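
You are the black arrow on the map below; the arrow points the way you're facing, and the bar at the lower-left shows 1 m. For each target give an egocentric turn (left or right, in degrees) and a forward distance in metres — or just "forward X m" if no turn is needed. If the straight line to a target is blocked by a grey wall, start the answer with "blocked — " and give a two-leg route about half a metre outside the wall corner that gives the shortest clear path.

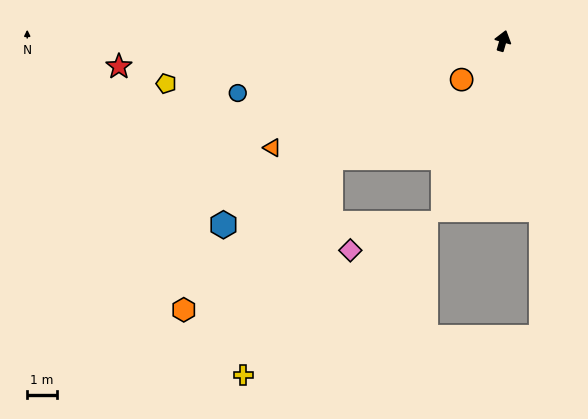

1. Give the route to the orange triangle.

turn left 131°, forward 8.7 m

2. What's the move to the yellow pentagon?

turn left 113°, forward 11.6 m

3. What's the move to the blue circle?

turn left 117°, forward 9.2 m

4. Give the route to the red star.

turn left 110°, forward 13.1 m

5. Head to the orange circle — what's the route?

turn left 149°, forward 1.9 m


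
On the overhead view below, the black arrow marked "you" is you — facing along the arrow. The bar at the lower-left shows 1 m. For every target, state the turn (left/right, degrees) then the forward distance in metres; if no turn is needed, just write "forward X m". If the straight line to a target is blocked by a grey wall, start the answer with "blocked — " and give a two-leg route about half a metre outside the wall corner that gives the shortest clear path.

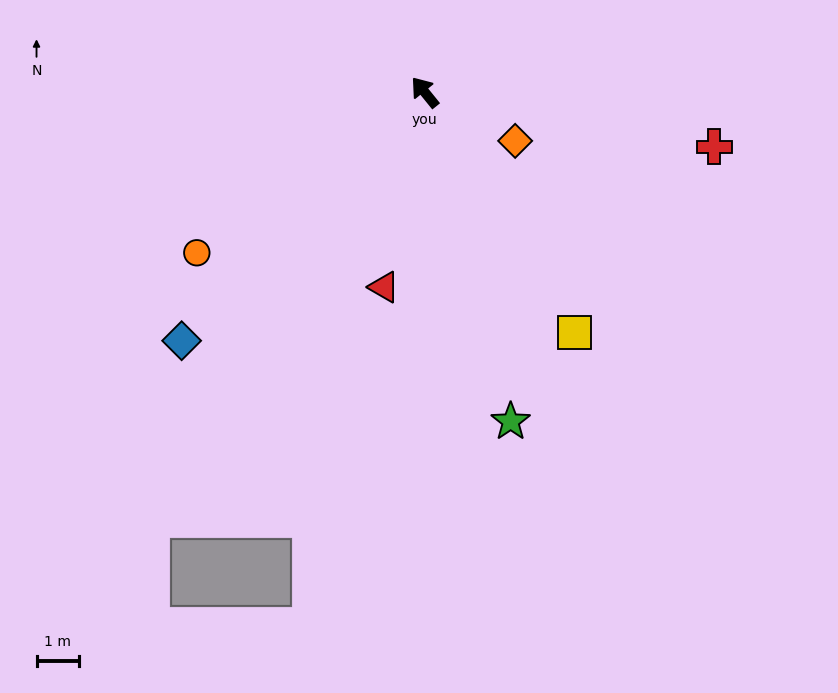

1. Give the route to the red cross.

turn right 140°, forward 7.0 m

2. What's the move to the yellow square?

turn left 173°, forward 6.7 m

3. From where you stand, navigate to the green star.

turn left 156°, forward 8.1 m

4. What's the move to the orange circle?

turn left 86°, forward 6.6 m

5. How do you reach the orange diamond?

turn right 157°, forward 2.4 m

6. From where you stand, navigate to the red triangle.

turn left 129°, forward 4.7 m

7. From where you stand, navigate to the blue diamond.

turn left 97°, forward 8.2 m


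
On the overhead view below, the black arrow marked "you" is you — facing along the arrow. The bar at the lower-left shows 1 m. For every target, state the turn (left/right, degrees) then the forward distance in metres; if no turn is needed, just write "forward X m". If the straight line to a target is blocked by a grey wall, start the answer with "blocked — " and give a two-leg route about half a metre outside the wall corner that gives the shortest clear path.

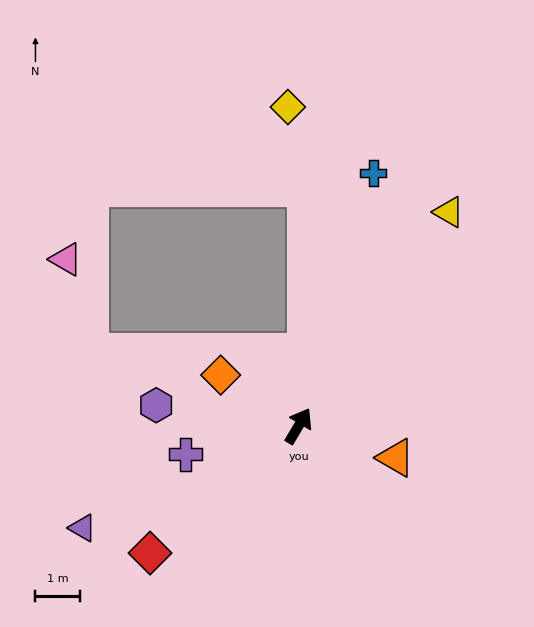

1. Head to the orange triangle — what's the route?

turn right 77°, forward 2.3 m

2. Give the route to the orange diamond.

turn left 88°, forward 2.1 m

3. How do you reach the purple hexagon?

turn left 112°, forward 3.3 m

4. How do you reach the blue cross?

turn left 14°, forward 6.0 m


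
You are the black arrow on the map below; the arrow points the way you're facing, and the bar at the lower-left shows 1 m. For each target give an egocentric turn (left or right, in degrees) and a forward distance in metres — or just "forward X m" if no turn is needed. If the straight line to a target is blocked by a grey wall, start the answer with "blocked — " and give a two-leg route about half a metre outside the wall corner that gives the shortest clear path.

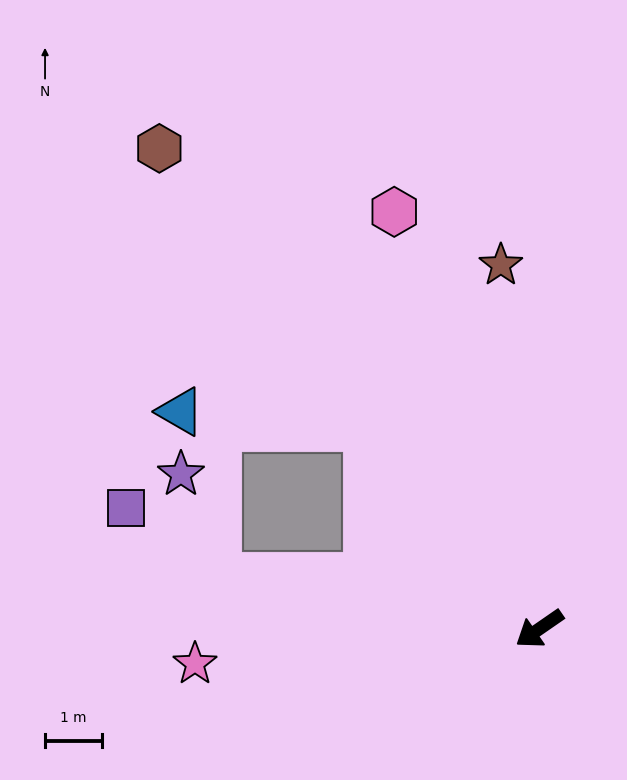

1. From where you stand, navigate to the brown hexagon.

turn right 86°, forward 10.8 m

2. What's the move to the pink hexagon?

turn right 105°, forward 7.8 m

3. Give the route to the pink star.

turn right 29°, forward 6.1 m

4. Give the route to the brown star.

turn right 119°, forward 6.5 m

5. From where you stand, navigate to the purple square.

blocked — turn right 44°, forward 5.7 m, then turn right 27°, forward 2.0 m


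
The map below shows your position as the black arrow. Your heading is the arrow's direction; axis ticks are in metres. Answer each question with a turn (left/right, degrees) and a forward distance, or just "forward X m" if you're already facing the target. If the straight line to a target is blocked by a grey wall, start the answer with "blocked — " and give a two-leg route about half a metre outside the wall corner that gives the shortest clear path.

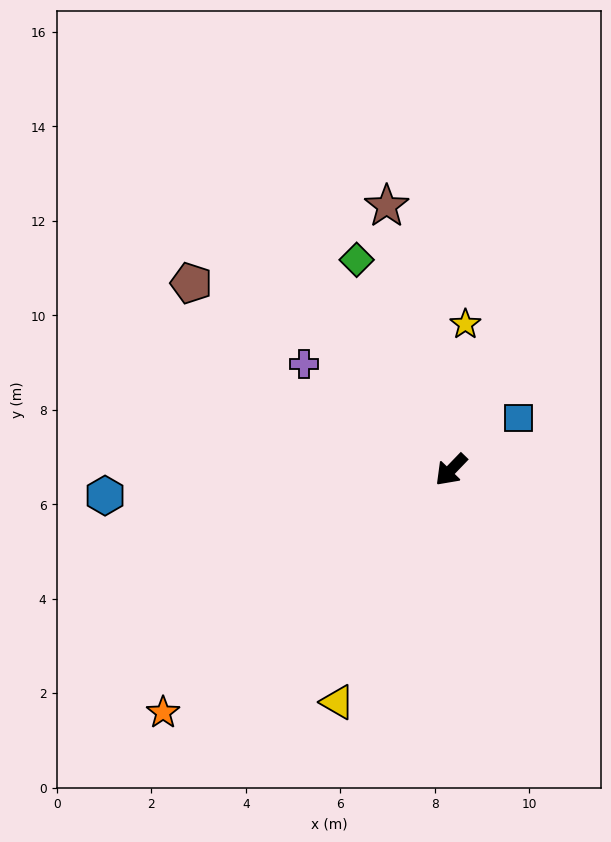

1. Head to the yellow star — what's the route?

turn right 142°, forward 3.1 m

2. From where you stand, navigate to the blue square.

turn left 172°, forward 1.8 m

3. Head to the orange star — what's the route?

turn right 6°, forward 8.0 m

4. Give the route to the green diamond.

turn right 112°, forward 4.9 m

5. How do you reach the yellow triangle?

turn left 18°, forward 5.5 m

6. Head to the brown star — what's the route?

turn right 122°, forward 5.7 m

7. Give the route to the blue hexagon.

turn right 42°, forward 7.3 m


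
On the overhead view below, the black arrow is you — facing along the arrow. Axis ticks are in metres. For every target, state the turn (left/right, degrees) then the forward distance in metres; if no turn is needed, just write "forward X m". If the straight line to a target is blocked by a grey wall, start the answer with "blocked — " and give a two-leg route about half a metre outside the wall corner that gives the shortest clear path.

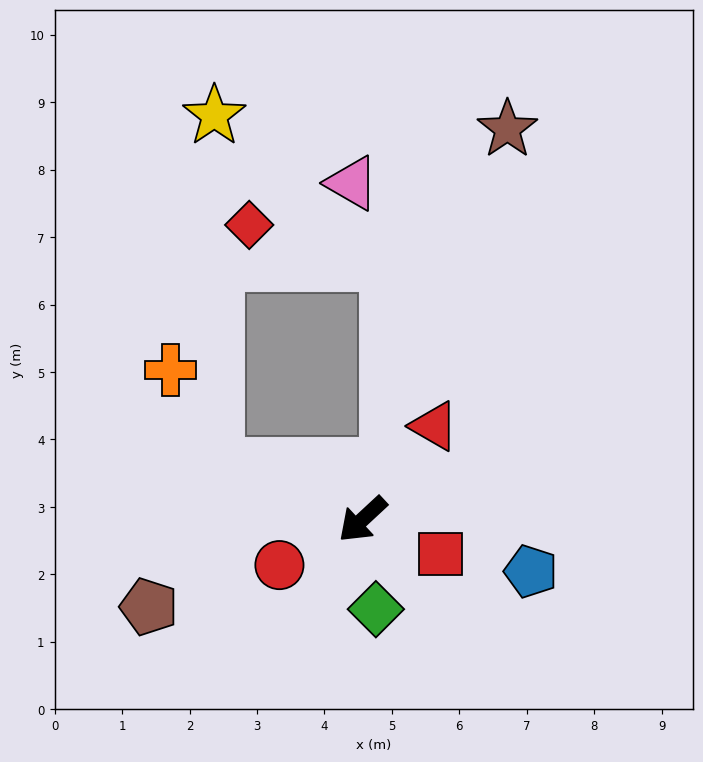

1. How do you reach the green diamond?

turn left 56°, forward 1.3 m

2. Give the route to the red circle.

turn right 14°, forward 1.4 m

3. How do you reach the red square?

turn left 113°, forward 1.3 m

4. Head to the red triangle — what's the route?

turn right 170°, forward 1.7 m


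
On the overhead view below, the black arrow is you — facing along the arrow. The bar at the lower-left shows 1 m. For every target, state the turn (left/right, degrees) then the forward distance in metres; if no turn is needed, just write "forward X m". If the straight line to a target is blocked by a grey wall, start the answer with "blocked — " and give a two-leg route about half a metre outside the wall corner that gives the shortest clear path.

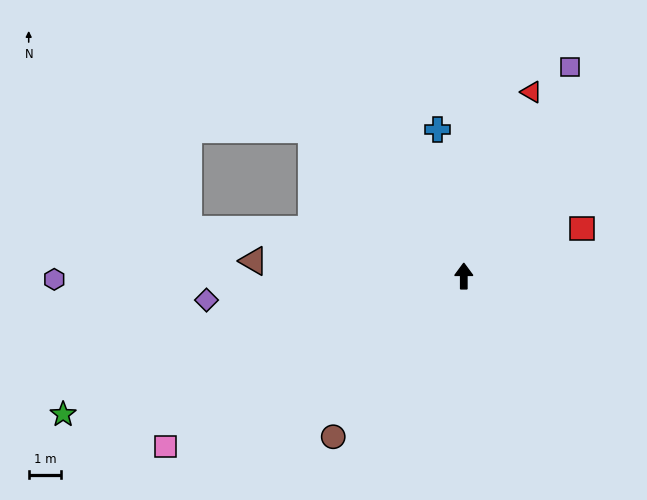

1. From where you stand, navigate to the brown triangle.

turn left 86°, forward 6.5 m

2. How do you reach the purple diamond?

turn left 95°, forward 8.0 m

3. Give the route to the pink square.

turn left 120°, forward 10.6 m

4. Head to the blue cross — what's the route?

turn left 10°, forward 4.6 m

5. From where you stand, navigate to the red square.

turn right 68°, forward 3.9 m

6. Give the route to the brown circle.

turn left 141°, forward 6.4 m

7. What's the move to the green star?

turn left 109°, forward 13.1 m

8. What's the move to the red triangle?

turn right 20°, forward 6.1 m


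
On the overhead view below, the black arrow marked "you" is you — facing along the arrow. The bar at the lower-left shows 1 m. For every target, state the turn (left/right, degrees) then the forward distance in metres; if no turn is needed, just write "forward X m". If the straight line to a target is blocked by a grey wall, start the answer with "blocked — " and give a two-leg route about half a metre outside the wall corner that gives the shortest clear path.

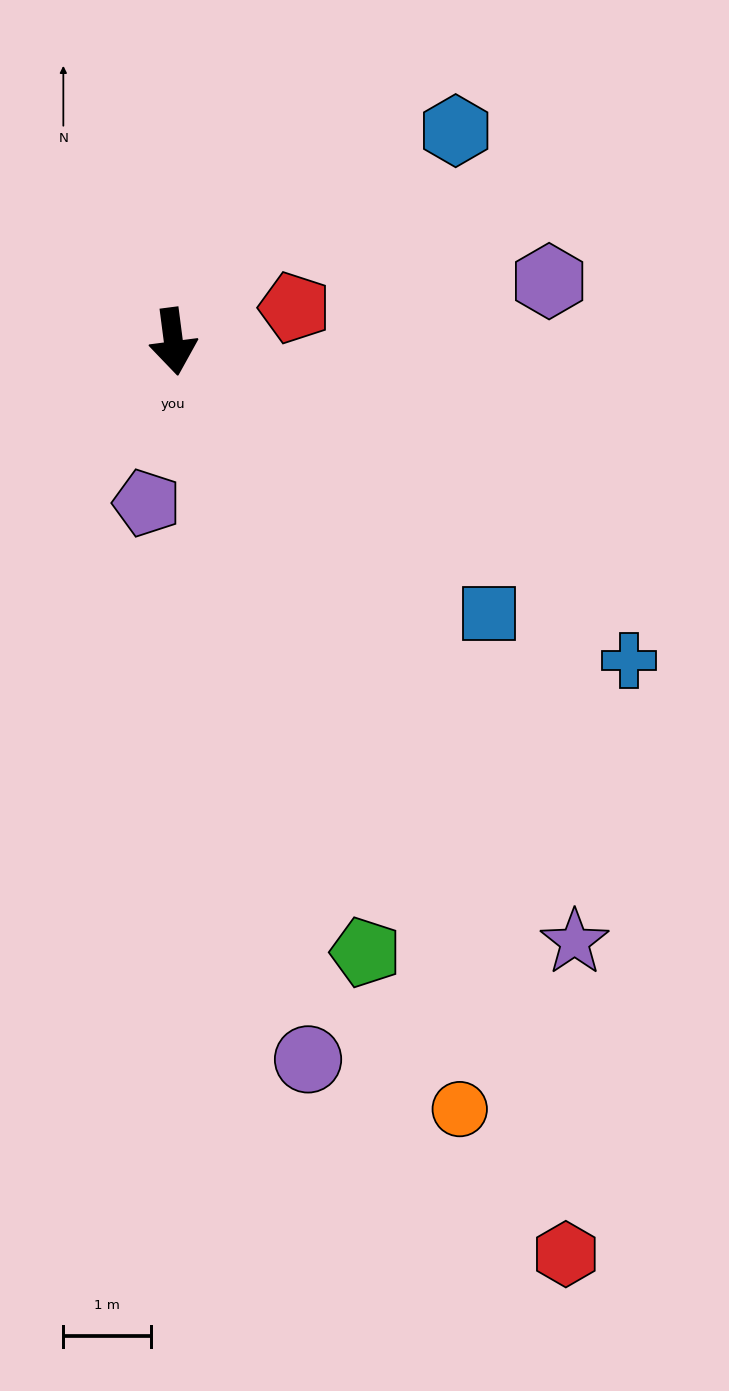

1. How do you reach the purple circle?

turn left 3°, forward 8.3 m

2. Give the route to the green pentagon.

turn left 10°, forward 7.3 m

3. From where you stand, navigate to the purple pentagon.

turn right 17°, forward 1.9 m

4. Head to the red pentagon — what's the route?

turn left 98°, forward 1.4 m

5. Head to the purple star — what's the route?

turn left 26°, forward 8.2 m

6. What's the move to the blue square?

turn left 42°, forward 4.7 m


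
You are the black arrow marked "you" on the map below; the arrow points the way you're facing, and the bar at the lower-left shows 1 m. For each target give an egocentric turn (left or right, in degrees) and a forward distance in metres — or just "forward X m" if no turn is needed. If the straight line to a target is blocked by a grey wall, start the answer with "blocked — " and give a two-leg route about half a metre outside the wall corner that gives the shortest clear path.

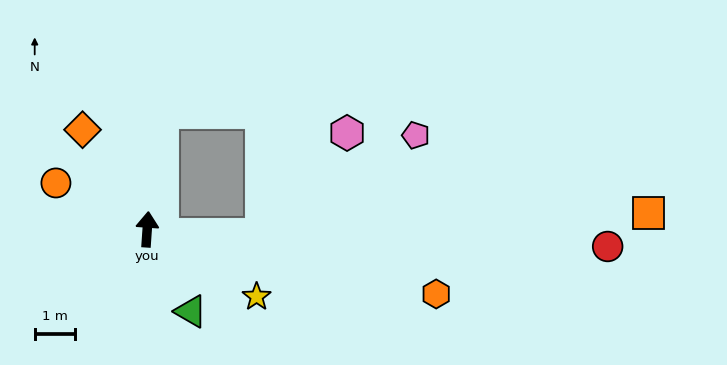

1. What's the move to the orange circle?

turn left 67°, forward 2.6 m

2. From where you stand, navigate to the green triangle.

turn right 148°, forward 2.3 m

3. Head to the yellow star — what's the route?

turn right 118°, forward 3.2 m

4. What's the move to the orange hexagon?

turn right 99°, forward 7.4 m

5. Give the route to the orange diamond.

turn left 37°, forward 3.0 m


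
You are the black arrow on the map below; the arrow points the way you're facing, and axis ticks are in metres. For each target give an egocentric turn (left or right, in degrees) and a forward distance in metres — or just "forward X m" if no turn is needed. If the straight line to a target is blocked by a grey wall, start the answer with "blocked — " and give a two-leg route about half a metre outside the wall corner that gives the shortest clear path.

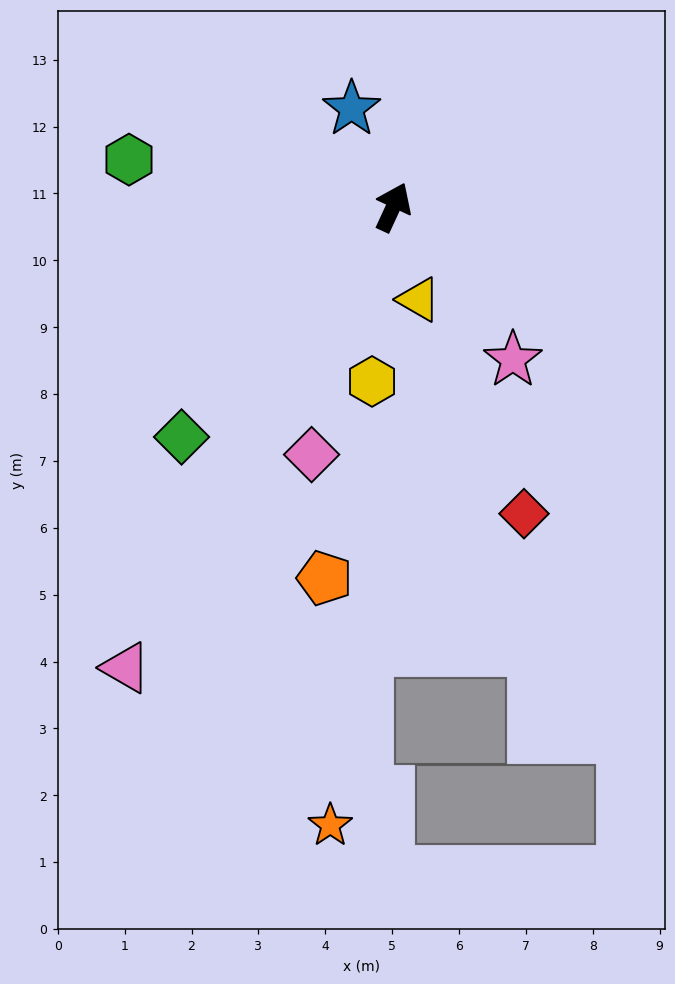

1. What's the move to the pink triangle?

turn left 175°, forward 8.0 m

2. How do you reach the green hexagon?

turn left 105°, forward 4.0 m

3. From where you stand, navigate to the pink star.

turn right 117°, forward 2.9 m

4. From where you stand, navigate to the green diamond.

turn left 162°, forward 4.7 m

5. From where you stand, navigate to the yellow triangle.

turn right 140°, forward 1.4 m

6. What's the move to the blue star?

turn left 48°, forward 1.6 m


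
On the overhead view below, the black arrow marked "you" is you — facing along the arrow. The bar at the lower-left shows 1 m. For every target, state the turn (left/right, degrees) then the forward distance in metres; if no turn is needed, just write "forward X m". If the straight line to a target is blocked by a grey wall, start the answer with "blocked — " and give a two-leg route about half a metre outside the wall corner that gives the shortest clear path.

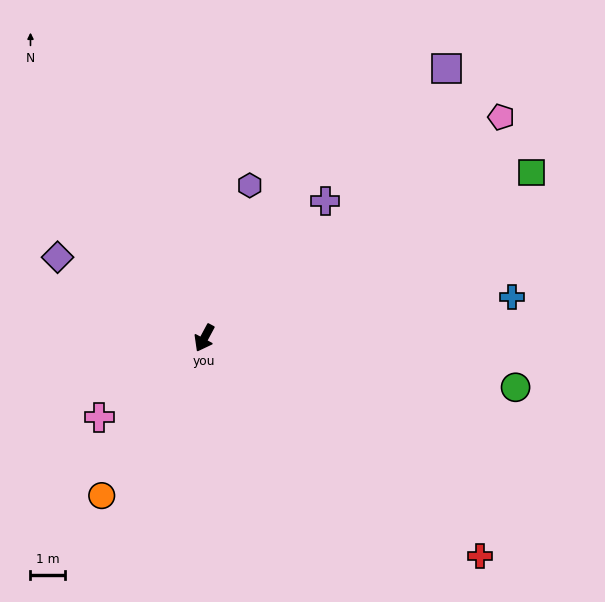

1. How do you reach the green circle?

turn left 109°, forward 9.1 m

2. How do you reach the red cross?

turn left 80°, forward 10.2 m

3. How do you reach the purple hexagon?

turn right 168°, forward 4.6 m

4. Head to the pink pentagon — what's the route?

turn left 155°, forward 10.7 m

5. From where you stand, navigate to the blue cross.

turn left 126°, forward 9.0 m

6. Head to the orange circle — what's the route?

turn right 5°, forward 5.5 m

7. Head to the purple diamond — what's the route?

turn right 91°, forward 4.9 m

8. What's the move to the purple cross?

turn left 167°, forward 5.3 m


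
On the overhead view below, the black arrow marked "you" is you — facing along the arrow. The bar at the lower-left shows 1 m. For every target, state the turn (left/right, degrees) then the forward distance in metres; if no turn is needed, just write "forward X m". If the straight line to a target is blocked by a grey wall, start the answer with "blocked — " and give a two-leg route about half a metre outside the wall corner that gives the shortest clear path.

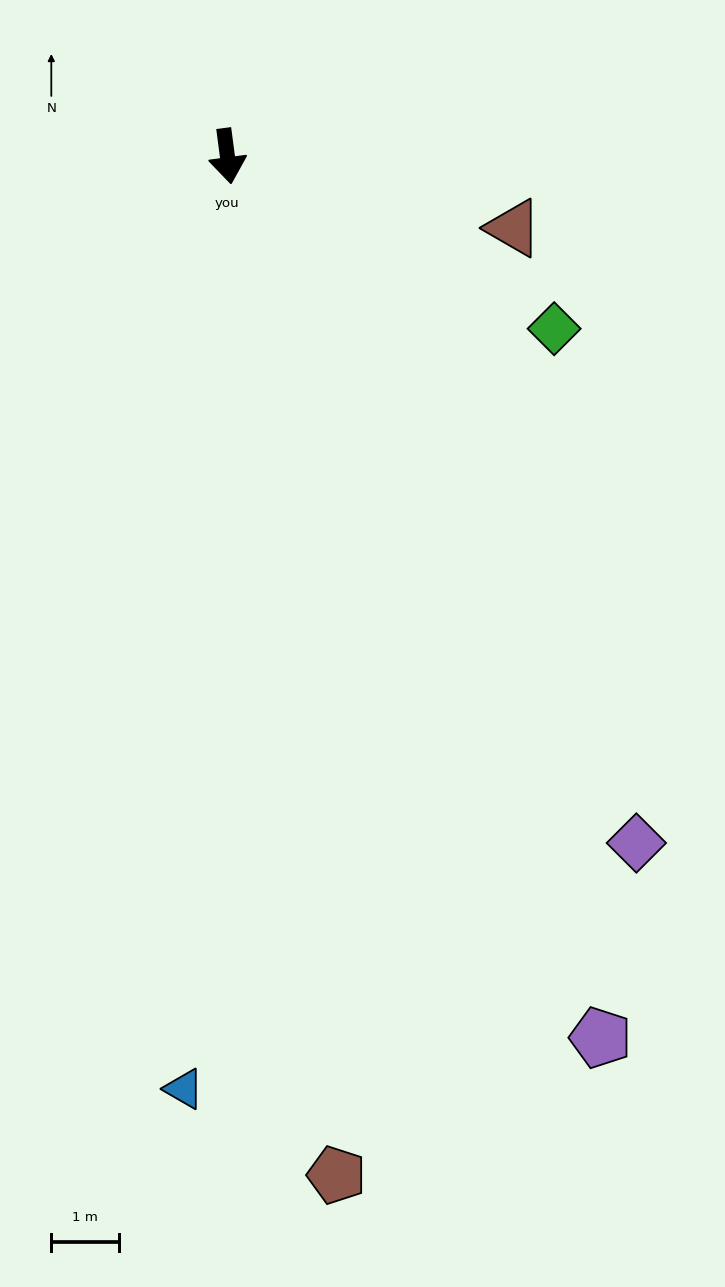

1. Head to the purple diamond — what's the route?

turn left 23°, forward 11.8 m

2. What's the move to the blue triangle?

turn right 10°, forward 13.8 m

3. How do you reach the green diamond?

turn left 55°, forward 5.5 m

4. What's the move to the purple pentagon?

turn left 15°, forward 14.1 m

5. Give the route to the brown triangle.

turn left 68°, forward 4.4 m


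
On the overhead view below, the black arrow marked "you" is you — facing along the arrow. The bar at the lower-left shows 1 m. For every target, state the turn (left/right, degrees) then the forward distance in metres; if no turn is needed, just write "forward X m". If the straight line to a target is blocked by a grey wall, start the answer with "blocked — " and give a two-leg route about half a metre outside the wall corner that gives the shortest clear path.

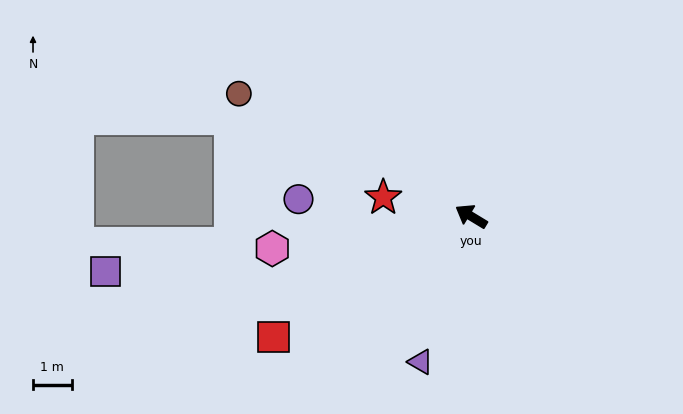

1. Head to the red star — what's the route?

turn left 19°, forward 2.3 m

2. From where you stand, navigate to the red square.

turn left 63°, forward 6.0 m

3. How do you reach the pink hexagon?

turn left 40°, forward 5.2 m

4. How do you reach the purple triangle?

turn left 102°, forward 4.0 m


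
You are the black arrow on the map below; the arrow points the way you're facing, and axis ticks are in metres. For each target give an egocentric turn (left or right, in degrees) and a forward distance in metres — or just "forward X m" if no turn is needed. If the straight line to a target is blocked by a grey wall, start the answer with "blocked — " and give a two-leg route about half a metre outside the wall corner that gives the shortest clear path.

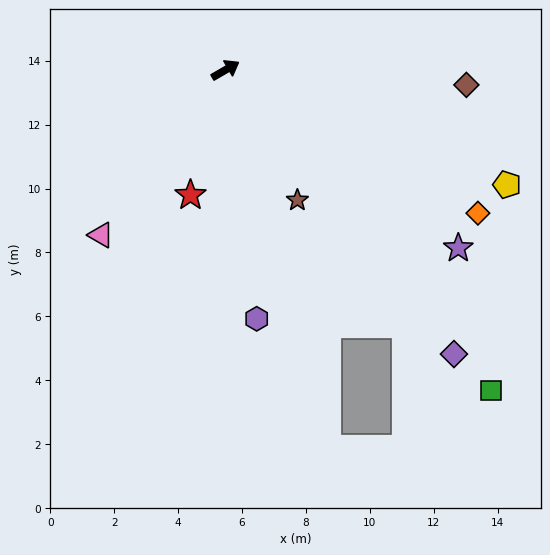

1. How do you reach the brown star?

turn right 91°, forward 4.7 m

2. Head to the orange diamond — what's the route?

turn right 60°, forward 9.1 m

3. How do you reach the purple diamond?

turn right 81°, forward 11.4 m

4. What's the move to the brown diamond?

turn right 34°, forward 7.6 m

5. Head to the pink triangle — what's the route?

turn right 157°, forward 6.5 m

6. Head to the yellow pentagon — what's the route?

turn right 52°, forward 9.5 m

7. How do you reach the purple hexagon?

turn right 113°, forward 7.8 m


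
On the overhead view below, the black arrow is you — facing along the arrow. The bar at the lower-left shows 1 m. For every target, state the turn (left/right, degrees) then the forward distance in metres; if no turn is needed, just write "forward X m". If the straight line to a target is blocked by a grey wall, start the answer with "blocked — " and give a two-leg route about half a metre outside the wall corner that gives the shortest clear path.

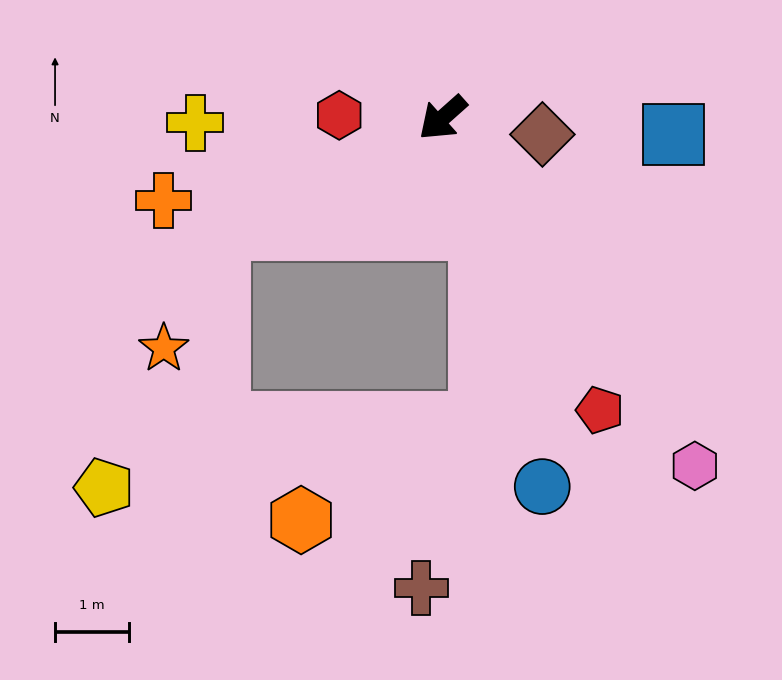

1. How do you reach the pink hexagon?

turn left 84°, forward 5.8 m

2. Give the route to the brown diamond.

turn left 129°, forward 1.4 m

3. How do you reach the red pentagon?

turn left 77°, forward 4.5 m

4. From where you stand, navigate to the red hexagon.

turn right 43°, forward 1.4 m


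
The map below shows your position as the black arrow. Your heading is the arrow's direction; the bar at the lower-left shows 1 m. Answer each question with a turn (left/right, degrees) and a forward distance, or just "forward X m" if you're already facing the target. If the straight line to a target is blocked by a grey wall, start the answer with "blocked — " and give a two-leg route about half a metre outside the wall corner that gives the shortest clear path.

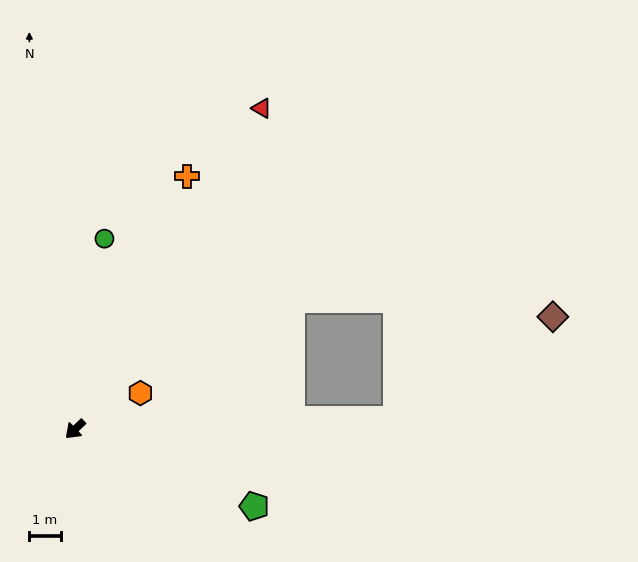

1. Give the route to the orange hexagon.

turn left 165°, forward 2.4 m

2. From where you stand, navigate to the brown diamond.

blocked — turn left 138°, forward 10.2 m, then turn left 32°, forward 5.9 m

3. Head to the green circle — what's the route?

turn right 142°, forward 6.1 m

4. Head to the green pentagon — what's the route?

turn left 113°, forward 6.2 m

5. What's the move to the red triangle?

turn right 164°, forward 11.8 m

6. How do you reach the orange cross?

turn right 158°, forward 8.8 m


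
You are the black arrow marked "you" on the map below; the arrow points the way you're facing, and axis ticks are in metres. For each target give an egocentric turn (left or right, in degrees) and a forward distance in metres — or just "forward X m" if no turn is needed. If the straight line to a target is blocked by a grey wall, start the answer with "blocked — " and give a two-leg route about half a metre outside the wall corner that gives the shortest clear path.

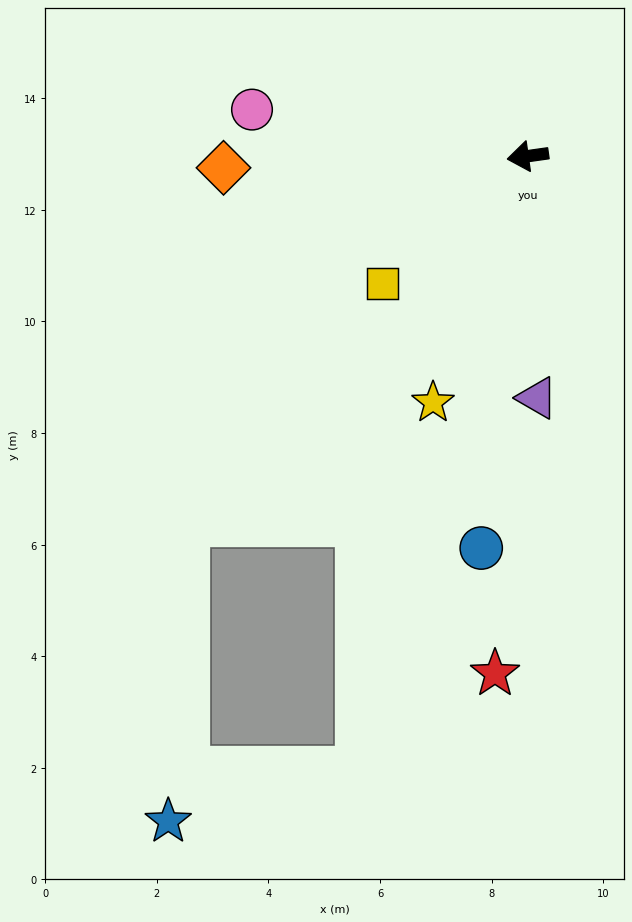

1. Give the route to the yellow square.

turn left 33°, forward 3.5 m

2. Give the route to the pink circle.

turn right 18°, forward 5.0 m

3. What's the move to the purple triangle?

turn left 84°, forward 4.3 m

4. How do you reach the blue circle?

turn left 75°, forward 7.1 m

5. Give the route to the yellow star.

turn left 61°, forward 4.7 m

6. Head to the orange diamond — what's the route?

turn right 6°, forward 5.5 m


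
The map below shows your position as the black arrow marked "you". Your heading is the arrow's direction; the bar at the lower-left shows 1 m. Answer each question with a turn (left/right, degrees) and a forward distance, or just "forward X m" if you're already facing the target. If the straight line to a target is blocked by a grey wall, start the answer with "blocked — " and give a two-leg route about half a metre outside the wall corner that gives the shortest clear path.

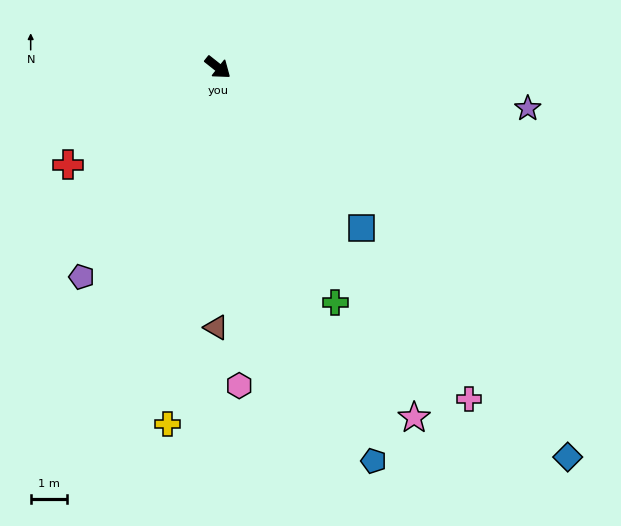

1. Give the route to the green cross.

turn right 25°, forward 7.3 m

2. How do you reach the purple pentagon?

turn right 85°, forward 7.0 m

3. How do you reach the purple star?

turn left 31°, forward 8.7 m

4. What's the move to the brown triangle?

turn right 52°, forward 7.2 m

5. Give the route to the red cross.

turn right 109°, forward 5.0 m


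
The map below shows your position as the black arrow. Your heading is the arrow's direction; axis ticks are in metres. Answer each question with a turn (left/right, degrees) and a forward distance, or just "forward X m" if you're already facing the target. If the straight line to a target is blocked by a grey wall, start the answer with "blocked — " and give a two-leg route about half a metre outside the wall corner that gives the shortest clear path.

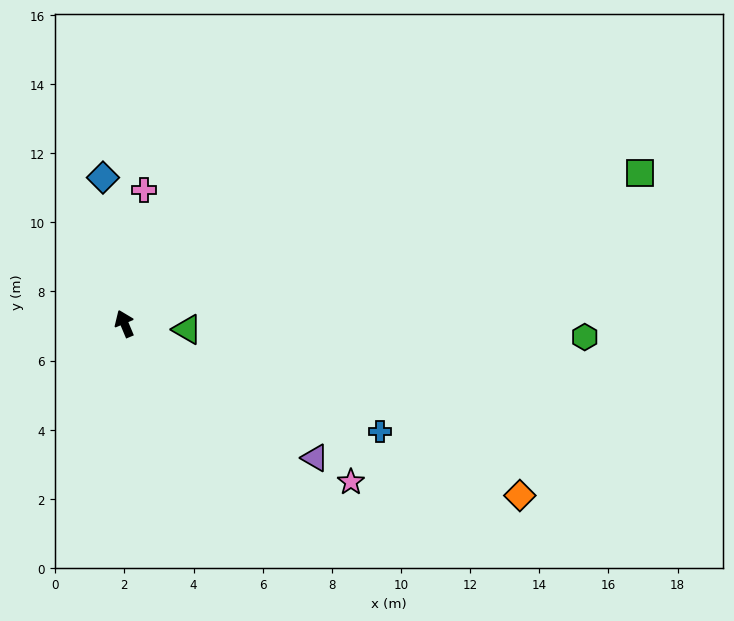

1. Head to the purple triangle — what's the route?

turn right 148°, forward 6.7 m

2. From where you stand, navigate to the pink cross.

turn right 31°, forward 3.9 m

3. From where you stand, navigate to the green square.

turn right 97°, forward 15.5 m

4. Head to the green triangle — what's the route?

turn right 118°, forward 1.8 m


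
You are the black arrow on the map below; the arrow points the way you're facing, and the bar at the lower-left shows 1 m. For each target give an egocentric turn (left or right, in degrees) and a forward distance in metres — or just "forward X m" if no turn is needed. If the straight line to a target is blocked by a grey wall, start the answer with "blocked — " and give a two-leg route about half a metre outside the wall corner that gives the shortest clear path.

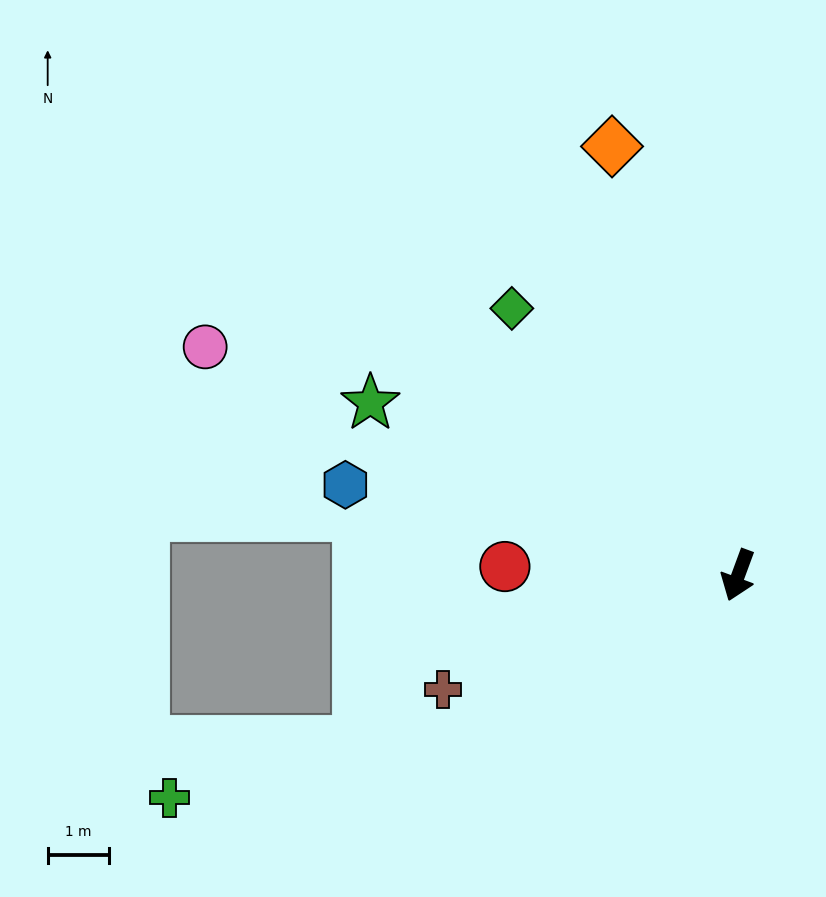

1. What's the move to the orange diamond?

turn right 143°, forward 7.3 m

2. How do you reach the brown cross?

turn right 49°, forward 5.2 m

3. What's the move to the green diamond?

turn right 119°, forward 5.7 m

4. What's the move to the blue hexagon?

turn right 83°, forward 6.6 m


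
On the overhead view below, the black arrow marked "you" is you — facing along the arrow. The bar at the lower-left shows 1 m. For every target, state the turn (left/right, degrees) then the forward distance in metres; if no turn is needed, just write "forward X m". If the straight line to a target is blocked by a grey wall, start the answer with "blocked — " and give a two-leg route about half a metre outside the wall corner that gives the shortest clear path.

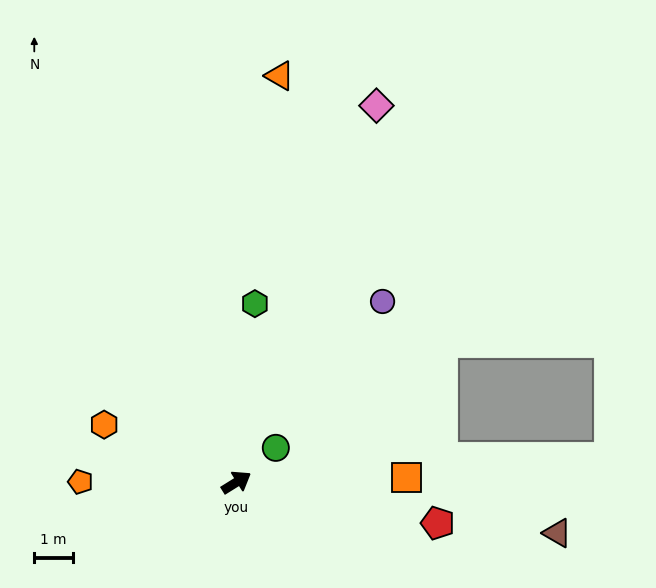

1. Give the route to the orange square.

turn right 30°, forward 4.4 m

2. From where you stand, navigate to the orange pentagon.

turn left 148°, forward 4.0 m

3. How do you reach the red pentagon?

turn right 43°, forward 5.3 m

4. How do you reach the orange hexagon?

turn left 125°, forward 3.7 m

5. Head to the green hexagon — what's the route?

turn left 52°, forward 4.6 m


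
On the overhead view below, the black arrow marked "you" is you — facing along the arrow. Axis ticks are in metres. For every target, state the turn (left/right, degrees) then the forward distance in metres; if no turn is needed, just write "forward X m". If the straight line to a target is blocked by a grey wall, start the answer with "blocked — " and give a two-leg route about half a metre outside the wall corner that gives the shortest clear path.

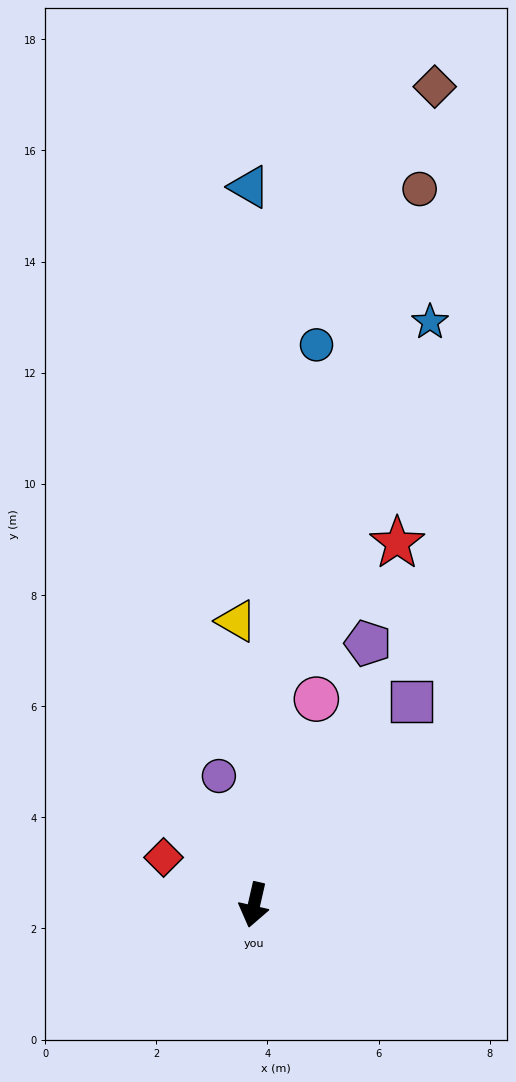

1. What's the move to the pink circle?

turn left 176°, forward 3.9 m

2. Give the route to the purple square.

turn left 155°, forward 4.6 m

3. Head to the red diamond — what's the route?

turn right 105°, forward 1.8 m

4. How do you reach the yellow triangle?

turn right 164°, forward 5.1 m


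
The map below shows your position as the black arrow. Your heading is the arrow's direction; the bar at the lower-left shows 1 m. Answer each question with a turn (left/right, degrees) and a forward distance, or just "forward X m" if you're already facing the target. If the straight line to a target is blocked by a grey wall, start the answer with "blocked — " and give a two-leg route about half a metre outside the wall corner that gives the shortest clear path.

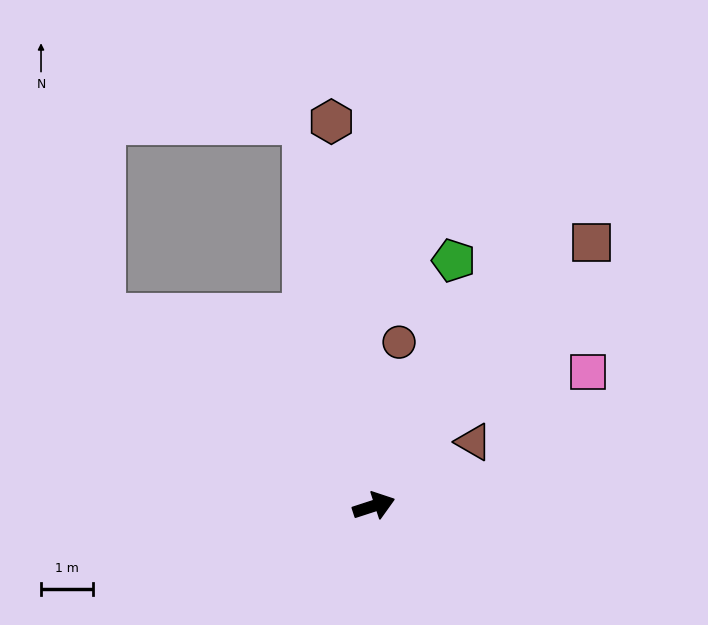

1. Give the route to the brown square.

turn left 32°, forward 6.6 m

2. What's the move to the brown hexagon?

turn left 78°, forward 7.4 m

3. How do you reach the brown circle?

turn left 63°, forward 3.2 m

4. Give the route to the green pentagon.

turn left 54°, forward 5.0 m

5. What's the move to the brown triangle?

turn left 15°, forward 2.3 m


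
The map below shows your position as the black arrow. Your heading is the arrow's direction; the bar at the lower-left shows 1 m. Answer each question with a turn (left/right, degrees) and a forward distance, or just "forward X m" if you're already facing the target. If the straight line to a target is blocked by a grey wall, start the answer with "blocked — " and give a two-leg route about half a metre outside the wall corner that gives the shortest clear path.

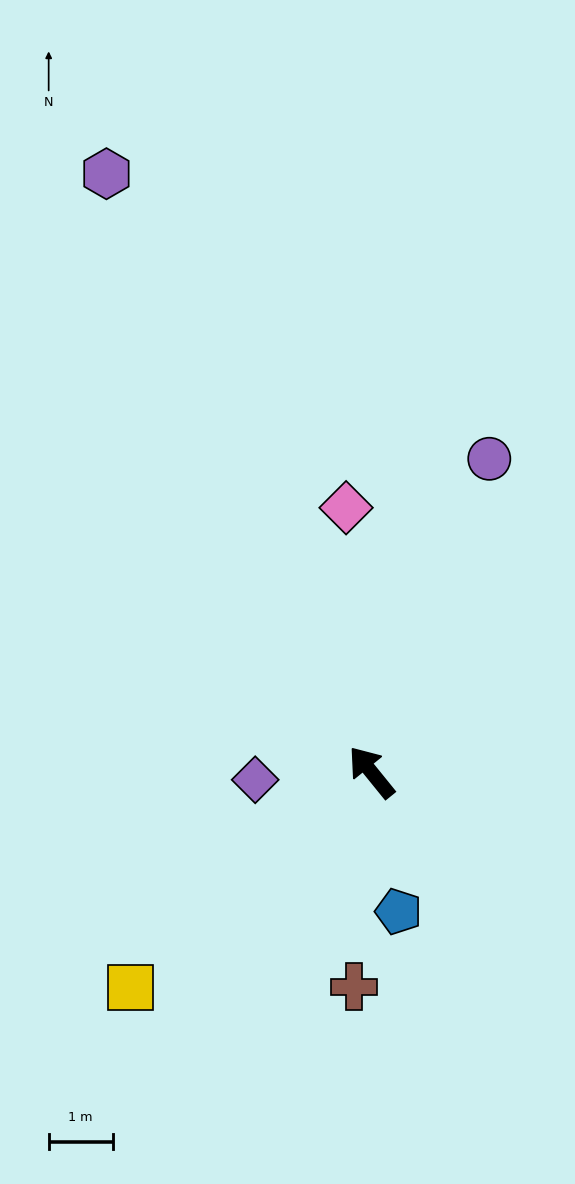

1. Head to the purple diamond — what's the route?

turn left 55°, forward 1.8 m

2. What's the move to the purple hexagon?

turn right 15°, forward 10.2 m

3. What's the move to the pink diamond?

turn right 34°, forward 4.1 m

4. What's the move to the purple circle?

turn right 60°, forward 5.2 m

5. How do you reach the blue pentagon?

turn left 152°, forward 2.2 m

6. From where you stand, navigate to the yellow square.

turn left 93°, forward 5.0 m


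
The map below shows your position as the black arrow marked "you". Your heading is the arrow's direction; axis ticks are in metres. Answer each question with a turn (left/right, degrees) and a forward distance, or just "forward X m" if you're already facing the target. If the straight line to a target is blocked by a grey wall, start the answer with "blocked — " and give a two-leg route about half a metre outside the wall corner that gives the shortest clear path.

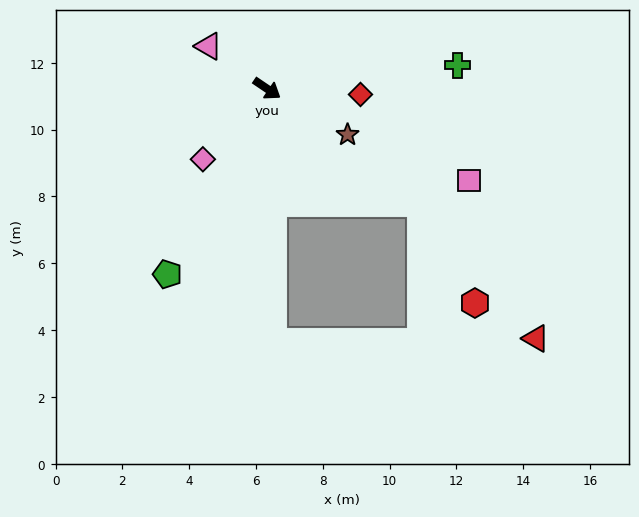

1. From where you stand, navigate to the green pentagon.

turn right 84°, forward 6.3 m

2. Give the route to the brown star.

turn left 4°, forward 2.8 m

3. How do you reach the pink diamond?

turn right 98°, forward 2.9 m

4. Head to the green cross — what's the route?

turn left 41°, forward 5.7 m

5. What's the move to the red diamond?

turn left 30°, forward 2.8 m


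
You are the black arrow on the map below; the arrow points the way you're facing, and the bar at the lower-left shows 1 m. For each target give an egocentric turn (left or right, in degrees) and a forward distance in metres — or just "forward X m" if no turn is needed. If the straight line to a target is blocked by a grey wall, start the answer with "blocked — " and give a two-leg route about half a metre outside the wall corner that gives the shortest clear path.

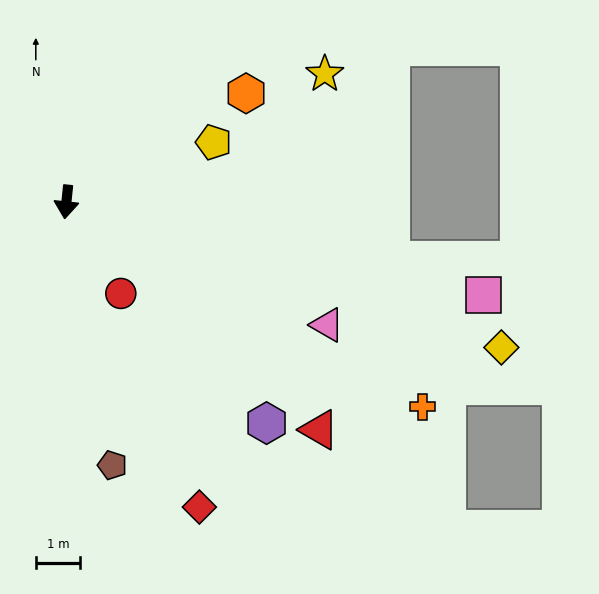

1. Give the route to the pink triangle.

turn left 71°, forward 6.5 m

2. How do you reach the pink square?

turn left 83°, forward 9.7 m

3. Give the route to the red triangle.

turn left 54°, forward 7.7 m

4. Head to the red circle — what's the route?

turn left 37°, forward 2.4 m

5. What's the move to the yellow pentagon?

turn left 118°, forward 3.6 m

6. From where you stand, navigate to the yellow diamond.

turn left 77°, forward 10.4 m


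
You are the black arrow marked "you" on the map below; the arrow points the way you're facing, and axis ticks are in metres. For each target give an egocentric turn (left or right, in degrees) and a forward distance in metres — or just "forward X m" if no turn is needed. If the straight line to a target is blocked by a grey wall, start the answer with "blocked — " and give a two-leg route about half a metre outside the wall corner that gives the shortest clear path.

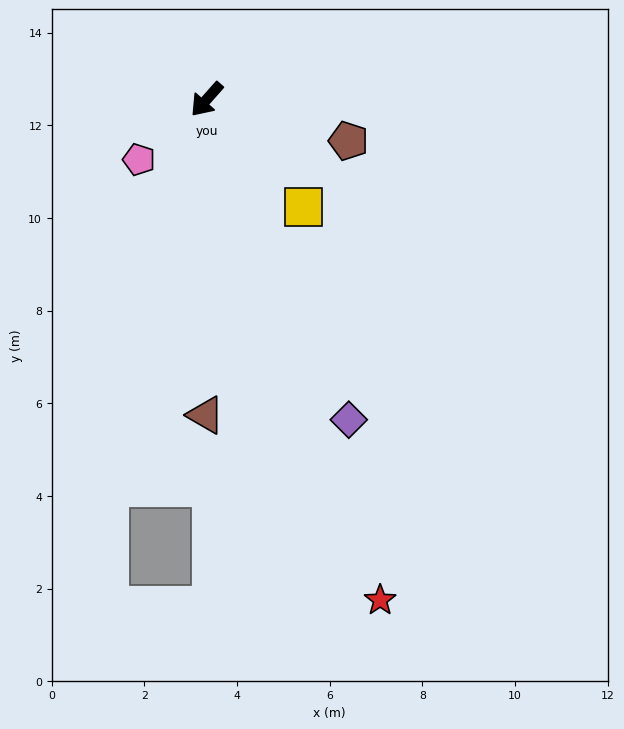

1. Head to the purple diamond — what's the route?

turn left 65°, forward 7.6 m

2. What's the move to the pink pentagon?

turn right 7°, forward 2.0 m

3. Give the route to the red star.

turn left 61°, forward 11.4 m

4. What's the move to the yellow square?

turn left 83°, forward 3.1 m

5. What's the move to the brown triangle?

turn left 41°, forward 6.8 m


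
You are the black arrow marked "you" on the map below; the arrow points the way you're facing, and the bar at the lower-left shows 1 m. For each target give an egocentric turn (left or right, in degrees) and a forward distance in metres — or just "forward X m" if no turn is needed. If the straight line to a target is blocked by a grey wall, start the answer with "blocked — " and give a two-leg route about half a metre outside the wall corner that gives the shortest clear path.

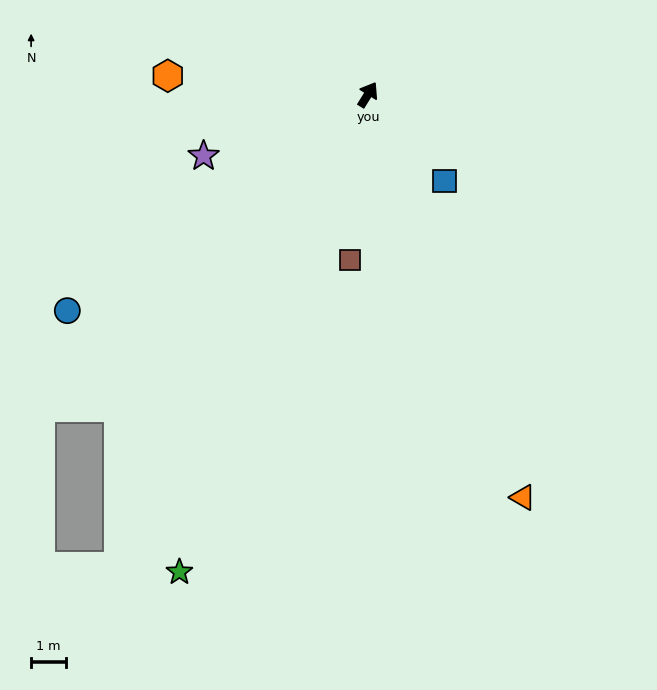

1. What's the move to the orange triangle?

turn right 127°, forward 12.4 m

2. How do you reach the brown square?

turn right 154°, forward 4.8 m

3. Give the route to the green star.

turn right 170°, forward 14.7 m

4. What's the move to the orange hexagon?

turn left 116°, forward 5.8 m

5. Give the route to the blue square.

turn right 107°, forward 3.3 m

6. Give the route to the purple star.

turn left 142°, forward 5.0 m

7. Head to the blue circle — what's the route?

turn left 158°, forward 10.6 m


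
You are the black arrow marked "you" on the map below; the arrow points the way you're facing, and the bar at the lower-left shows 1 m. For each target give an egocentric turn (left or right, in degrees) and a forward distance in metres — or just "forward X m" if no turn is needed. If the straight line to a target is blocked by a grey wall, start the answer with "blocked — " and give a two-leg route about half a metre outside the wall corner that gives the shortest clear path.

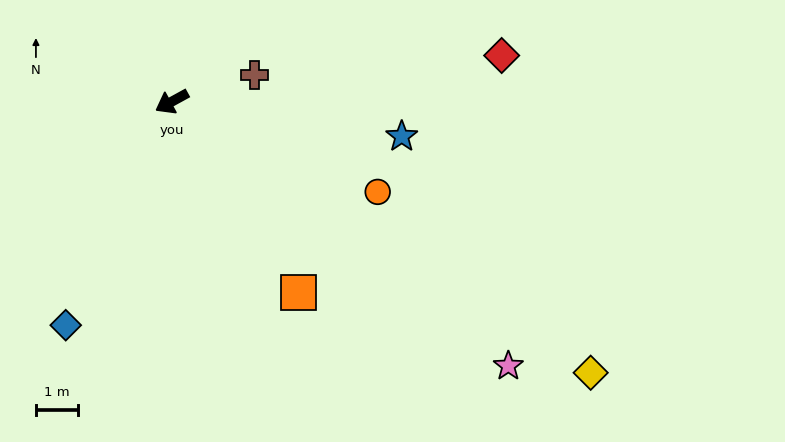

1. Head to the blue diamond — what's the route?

turn left 36°, forward 5.9 m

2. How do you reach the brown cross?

turn left 169°, forward 2.1 m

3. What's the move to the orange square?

turn left 95°, forward 5.4 m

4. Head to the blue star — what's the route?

turn left 143°, forward 5.5 m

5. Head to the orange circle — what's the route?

turn left 128°, forward 5.3 m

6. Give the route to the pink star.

turn left 113°, forward 10.1 m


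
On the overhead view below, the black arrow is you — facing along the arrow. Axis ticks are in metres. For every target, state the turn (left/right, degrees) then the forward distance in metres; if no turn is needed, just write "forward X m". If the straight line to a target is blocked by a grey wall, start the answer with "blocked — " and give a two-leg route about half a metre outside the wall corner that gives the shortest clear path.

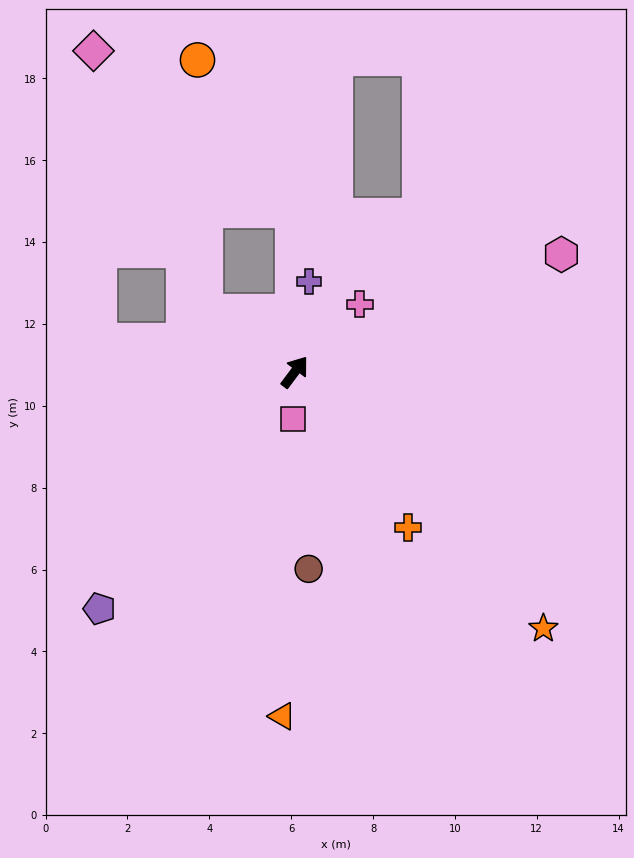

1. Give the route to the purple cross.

turn left 28°, forward 2.2 m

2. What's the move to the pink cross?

turn right 7°, forward 2.3 m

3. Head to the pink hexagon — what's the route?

turn right 29°, forward 7.1 m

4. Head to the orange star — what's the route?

turn right 99°, forward 8.7 m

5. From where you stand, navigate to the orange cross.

turn right 107°, forward 4.7 m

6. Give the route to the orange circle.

blocked — turn left 93°, forward 2.6 m, then turn right 54°, forward 6.1 m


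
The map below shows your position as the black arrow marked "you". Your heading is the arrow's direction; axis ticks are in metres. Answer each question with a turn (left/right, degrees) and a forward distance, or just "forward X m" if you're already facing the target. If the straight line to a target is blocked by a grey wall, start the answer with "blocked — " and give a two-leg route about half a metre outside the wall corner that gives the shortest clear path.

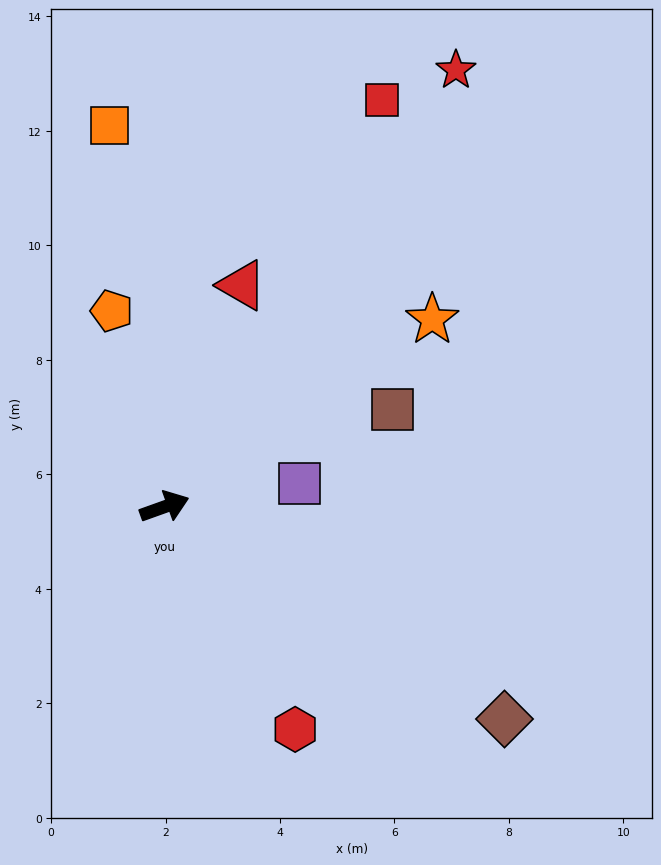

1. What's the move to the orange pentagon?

turn left 85°, forward 3.5 m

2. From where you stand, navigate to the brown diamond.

turn right 52°, forward 7.0 m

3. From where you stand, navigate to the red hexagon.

turn right 79°, forward 4.5 m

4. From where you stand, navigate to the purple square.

turn right 10°, forward 2.4 m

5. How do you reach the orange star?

turn left 15°, forward 5.7 m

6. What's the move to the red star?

turn left 37°, forward 9.2 m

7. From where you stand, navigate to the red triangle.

turn left 51°, forward 4.1 m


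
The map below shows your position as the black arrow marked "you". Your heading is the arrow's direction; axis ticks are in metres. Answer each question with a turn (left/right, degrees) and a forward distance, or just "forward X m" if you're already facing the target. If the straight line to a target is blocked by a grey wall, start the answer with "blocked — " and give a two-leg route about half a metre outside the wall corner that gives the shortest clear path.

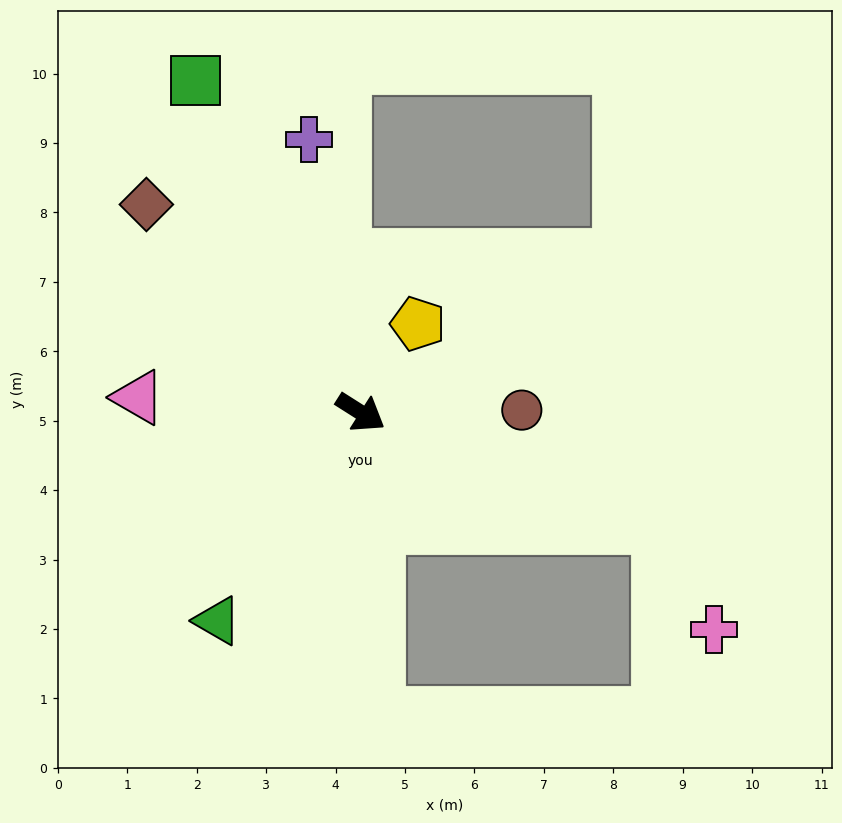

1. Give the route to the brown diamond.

turn left 168°, forward 4.3 m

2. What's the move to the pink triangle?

turn right 151°, forward 3.2 m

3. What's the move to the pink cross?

blocked — turn left 12°, forward 4.6 m, then turn right 43°, forward 1.7 m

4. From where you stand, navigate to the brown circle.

turn left 33°, forward 2.3 m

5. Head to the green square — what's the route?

turn left 149°, forward 5.3 m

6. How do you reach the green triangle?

turn right 92°, forward 3.6 m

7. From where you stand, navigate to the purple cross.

turn left 133°, forward 4.0 m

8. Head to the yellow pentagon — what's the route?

turn left 90°, forward 1.5 m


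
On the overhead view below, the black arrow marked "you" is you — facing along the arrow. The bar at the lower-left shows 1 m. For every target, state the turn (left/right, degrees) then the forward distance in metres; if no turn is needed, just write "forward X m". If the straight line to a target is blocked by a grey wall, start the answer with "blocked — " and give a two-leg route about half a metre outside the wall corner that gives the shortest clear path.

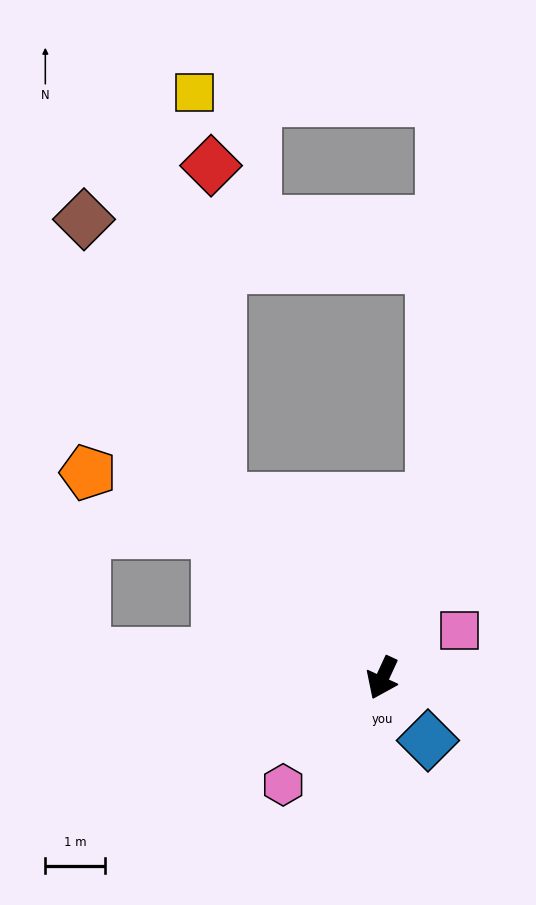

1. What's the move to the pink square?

turn left 146°, forward 1.5 m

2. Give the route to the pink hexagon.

turn right 18°, forward 2.4 m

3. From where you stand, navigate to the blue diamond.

turn left 61°, forward 1.3 m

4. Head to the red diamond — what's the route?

blocked — turn right 113°, forward 4.0 m, then turn right 41°, forward 5.5 m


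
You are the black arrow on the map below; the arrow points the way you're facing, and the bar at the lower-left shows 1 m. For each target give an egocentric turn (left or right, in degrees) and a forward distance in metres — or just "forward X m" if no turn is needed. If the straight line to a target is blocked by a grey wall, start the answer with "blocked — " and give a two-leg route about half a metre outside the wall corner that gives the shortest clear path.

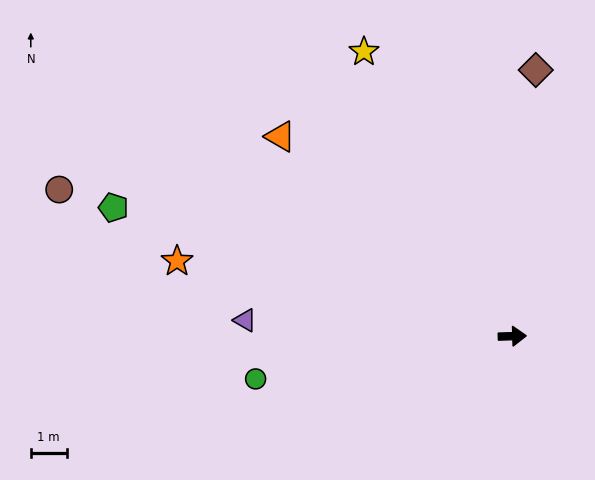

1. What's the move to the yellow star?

turn left 116°, forward 9.0 m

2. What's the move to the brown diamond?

turn left 83°, forward 7.5 m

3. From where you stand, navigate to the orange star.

turn left 166°, forward 9.6 m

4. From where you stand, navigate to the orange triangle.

turn left 138°, forward 8.6 m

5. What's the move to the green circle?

turn right 172°, forward 7.3 m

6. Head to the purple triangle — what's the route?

turn left 175°, forward 7.5 m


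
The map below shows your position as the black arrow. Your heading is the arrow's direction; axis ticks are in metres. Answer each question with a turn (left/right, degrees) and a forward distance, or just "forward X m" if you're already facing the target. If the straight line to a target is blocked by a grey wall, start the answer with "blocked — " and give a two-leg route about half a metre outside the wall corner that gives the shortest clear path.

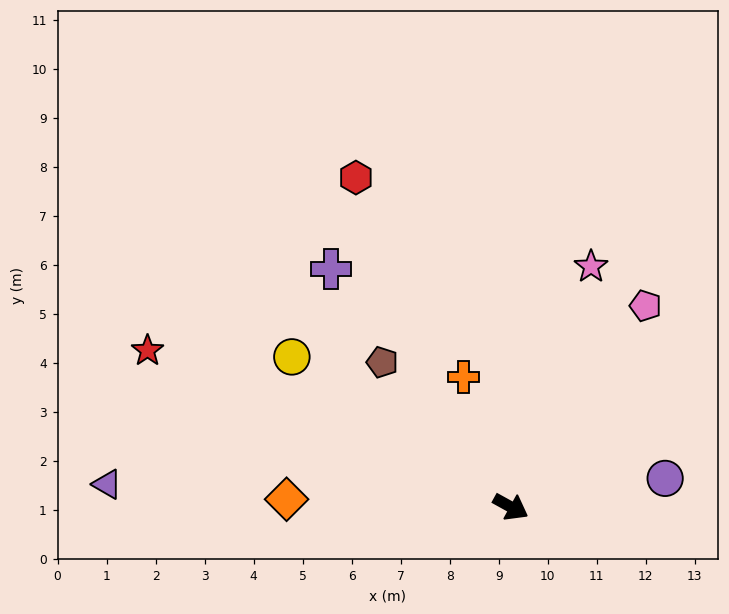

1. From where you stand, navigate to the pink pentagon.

turn left 85°, forward 4.9 m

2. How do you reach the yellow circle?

turn left 174°, forward 5.4 m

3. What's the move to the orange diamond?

turn right 153°, forward 4.6 m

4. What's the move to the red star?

turn right 174°, forward 8.1 m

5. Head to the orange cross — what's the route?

turn left 139°, forward 2.8 m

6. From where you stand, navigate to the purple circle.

turn left 39°, forward 3.2 m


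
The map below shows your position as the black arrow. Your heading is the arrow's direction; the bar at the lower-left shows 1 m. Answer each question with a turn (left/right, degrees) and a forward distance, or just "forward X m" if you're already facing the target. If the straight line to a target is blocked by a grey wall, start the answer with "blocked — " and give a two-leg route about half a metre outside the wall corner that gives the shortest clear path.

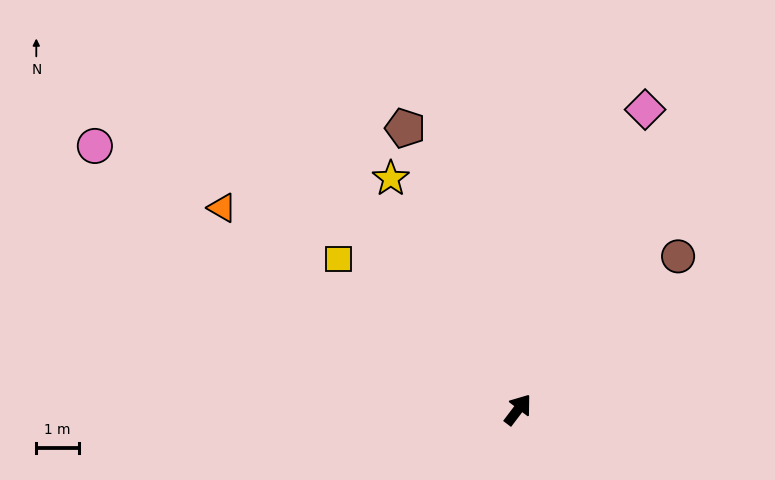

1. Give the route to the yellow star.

turn left 66°, forward 6.2 m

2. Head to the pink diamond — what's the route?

turn left 14°, forward 7.7 m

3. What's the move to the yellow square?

turn left 87°, forward 5.5 m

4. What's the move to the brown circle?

turn right 9°, forward 5.2 m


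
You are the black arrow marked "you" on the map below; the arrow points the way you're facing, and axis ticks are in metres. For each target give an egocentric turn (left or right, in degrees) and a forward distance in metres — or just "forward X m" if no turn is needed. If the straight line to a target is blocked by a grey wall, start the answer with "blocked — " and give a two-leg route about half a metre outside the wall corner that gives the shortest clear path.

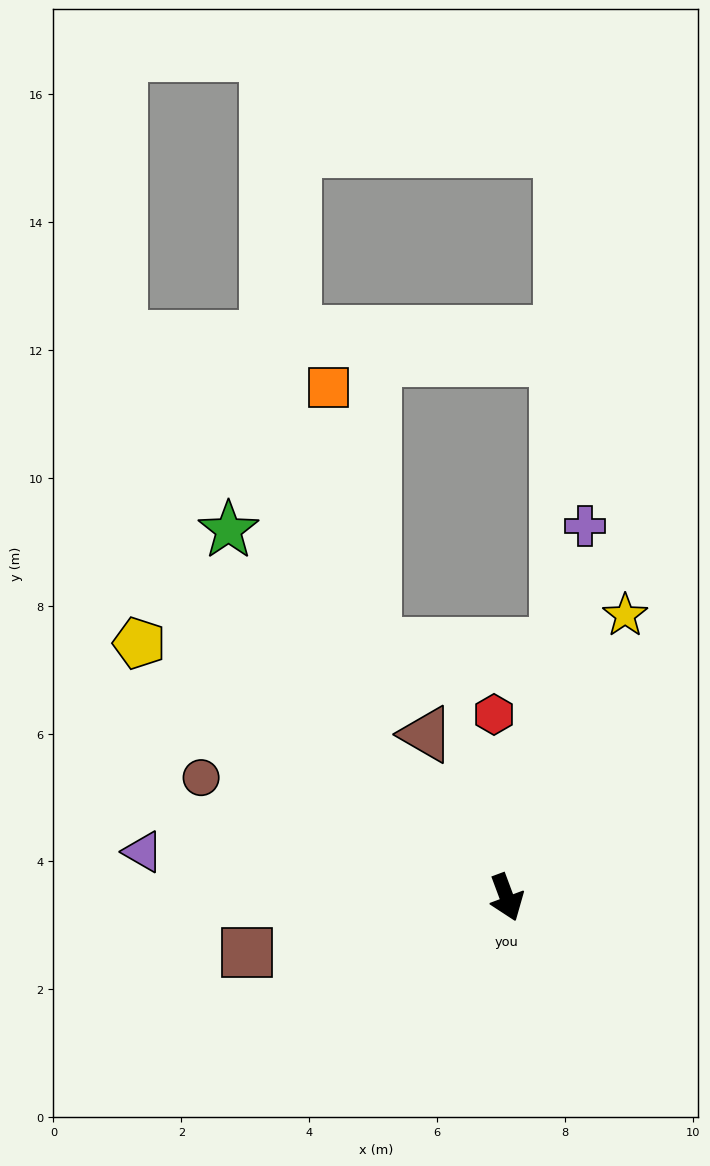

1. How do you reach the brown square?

turn right 98°, forward 4.2 m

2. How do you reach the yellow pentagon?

turn right 145°, forward 7.0 m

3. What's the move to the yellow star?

turn left 137°, forward 4.8 m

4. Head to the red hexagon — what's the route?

turn left 164°, forward 2.9 m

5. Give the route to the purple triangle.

turn right 118°, forward 5.7 m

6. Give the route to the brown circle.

turn right 132°, forward 5.1 m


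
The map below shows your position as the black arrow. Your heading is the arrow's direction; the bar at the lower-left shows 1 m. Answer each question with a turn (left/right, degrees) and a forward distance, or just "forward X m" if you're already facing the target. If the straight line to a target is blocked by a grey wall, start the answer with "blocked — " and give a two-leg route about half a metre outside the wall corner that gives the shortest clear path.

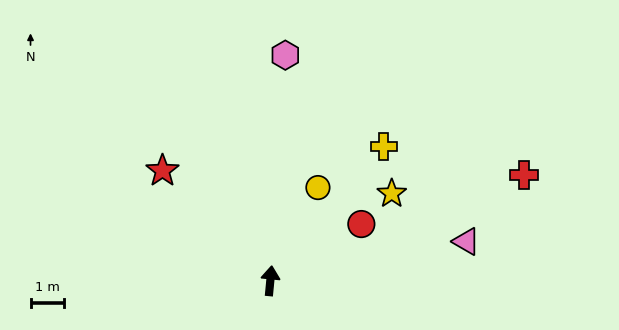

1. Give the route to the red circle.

turn right 53°, forward 3.2 m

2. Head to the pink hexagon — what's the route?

forward 6.7 m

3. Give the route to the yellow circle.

turn right 22°, forward 3.1 m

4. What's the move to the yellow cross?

turn right 35°, forward 5.2 m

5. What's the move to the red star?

turn left 50°, forward 4.6 m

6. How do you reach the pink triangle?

turn right 73°, forward 5.9 m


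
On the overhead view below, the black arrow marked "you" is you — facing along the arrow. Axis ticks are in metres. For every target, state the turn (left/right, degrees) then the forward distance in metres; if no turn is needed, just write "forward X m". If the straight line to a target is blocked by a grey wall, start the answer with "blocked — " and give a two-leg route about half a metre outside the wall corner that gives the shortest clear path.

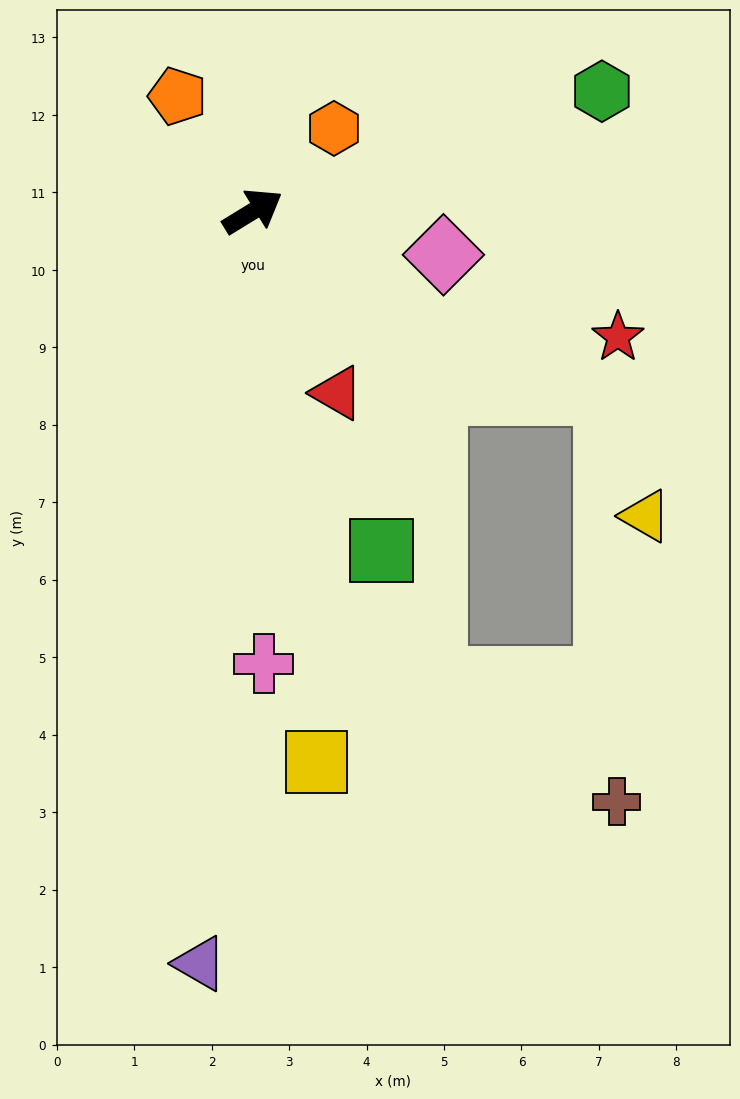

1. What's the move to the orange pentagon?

turn left 92°, forward 1.8 m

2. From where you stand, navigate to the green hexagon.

turn right 12°, forward 4.8 m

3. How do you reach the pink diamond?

turn right 44°, forward 2.5 m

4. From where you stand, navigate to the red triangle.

turn right 97°, forward 2.6 m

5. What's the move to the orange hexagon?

turn left 14°, forward 1.5 m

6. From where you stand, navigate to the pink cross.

turn right 120°, forward 5.8 m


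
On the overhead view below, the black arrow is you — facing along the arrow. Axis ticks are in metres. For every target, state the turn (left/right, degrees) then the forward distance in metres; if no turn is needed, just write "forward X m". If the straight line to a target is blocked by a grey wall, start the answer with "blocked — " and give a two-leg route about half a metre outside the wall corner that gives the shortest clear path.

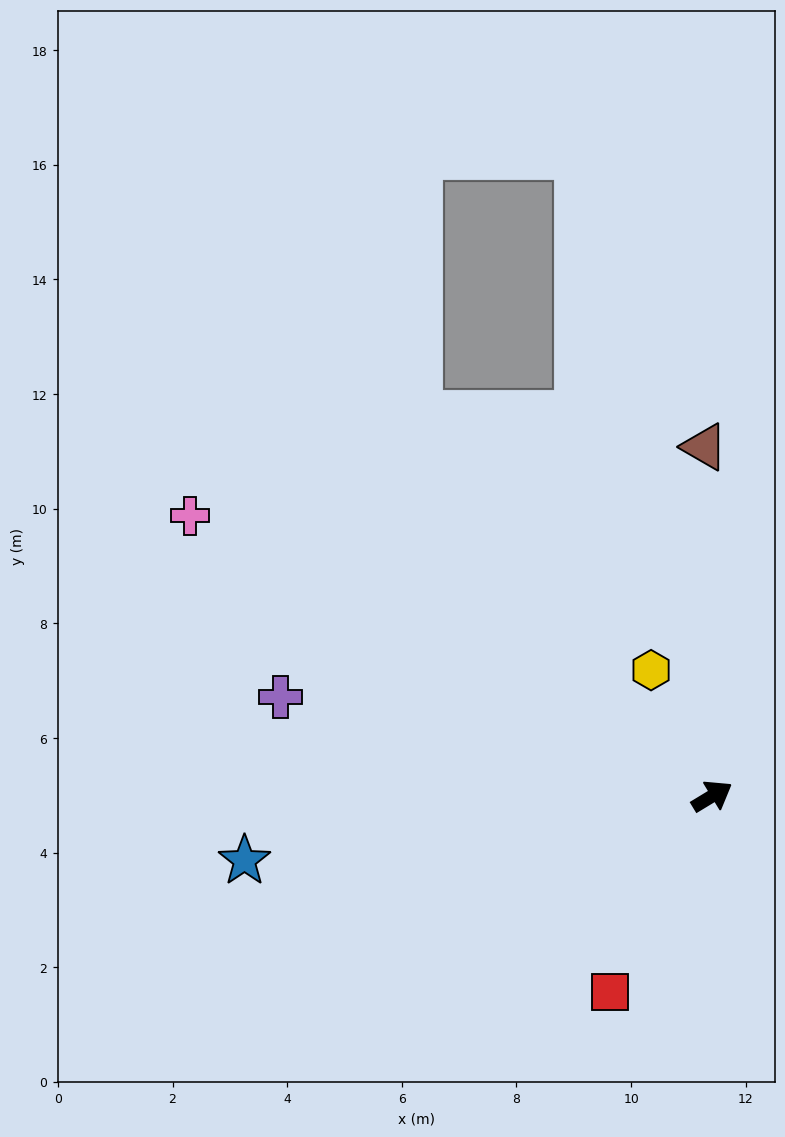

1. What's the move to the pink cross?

turn left 121°, forward 10.3 m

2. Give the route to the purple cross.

turn left 136°, forward 7.7 m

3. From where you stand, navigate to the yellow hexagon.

turn left 85°, forward 2.4 m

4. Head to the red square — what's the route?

turn right 149°, forward 3.9 m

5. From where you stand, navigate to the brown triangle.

turn left 60°, forward 6.1 m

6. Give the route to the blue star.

turn left 157°, forward 8.2 m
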